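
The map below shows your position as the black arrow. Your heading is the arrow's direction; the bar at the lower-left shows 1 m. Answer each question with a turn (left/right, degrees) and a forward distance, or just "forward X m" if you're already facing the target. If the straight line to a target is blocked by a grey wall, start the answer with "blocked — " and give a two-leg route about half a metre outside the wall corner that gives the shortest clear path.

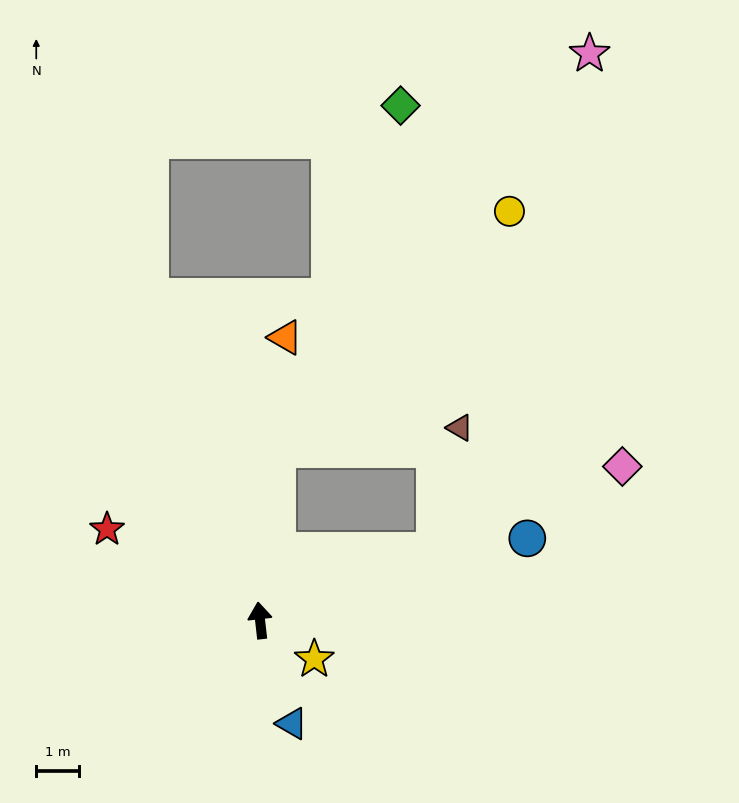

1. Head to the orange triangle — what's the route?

turn right 12°, forward 6.6 m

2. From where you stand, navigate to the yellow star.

turn right 132°, forward 1.6 m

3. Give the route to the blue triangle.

turn right 169°, forward 2.5 m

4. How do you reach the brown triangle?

blocked — turn right 74°, forward 4.4 m, then turn left 56°, forward 2.9 m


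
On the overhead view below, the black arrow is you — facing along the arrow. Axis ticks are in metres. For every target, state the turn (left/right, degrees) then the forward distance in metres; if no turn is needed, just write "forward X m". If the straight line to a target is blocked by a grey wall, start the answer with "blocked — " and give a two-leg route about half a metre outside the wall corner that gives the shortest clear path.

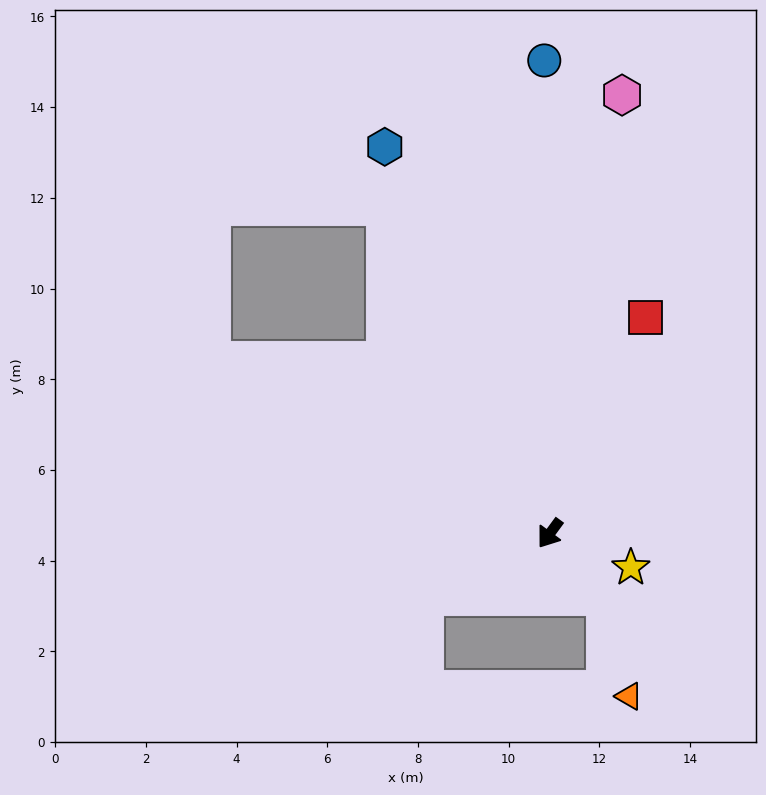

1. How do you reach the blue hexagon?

turn right 121°, forward 9.3 m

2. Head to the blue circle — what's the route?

turn right 143°, forward 10.4 m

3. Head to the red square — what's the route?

turn right 168°, forward 5.2 m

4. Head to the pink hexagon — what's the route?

turn right 153°, forward 9.8 m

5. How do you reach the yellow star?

turn left 103°, forward 1.9 m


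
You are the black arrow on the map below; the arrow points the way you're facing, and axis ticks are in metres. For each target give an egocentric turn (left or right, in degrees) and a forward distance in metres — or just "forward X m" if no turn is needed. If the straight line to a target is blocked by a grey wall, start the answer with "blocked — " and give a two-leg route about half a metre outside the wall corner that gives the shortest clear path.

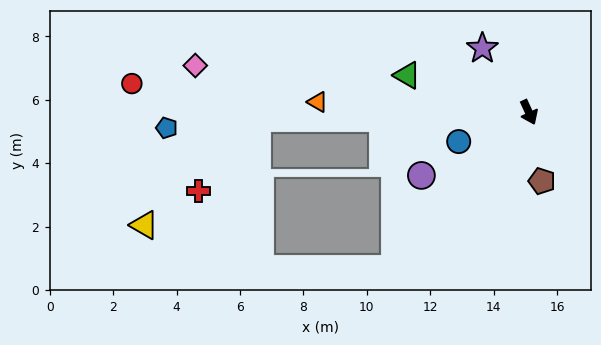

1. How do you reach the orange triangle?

turn right 117°, forward 6.7 m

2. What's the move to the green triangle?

turn right 132°, forward 4.0 m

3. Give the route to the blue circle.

turn right 92°, forward 2.4 m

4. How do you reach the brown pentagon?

turn right 14°, forward 2.2 m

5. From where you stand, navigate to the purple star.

turn right 169°, forward 2.5 m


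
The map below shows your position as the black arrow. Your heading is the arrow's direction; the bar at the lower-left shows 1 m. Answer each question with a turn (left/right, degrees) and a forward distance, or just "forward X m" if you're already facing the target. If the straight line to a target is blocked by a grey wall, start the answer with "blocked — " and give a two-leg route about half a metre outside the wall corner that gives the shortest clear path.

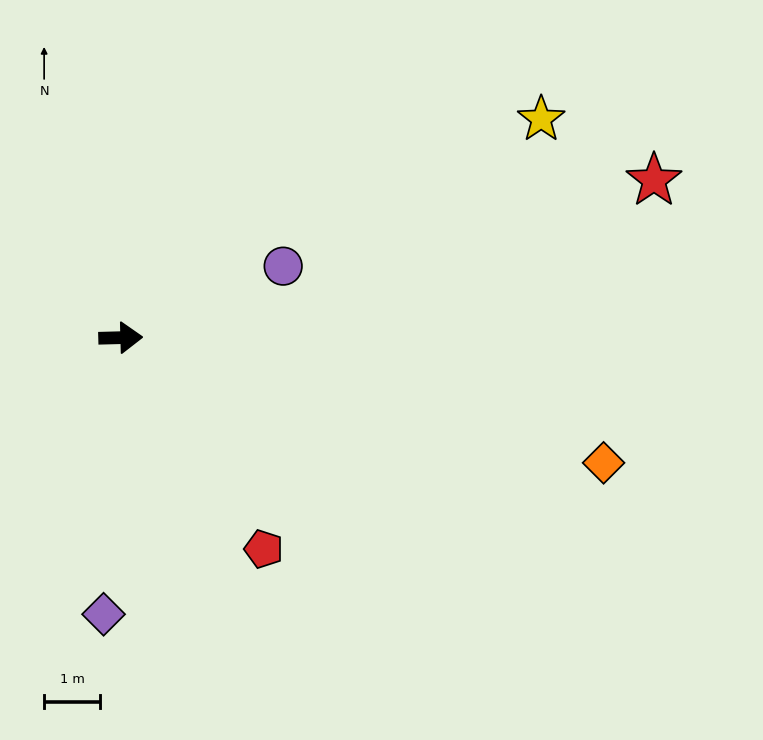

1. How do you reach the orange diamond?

turn right 16°, forward 8.8 m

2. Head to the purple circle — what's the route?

turn left 22°, forward 3.1 m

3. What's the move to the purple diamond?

turn right 95°, forward 4.9 m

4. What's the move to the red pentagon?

turn right 57°, forward 4.5 m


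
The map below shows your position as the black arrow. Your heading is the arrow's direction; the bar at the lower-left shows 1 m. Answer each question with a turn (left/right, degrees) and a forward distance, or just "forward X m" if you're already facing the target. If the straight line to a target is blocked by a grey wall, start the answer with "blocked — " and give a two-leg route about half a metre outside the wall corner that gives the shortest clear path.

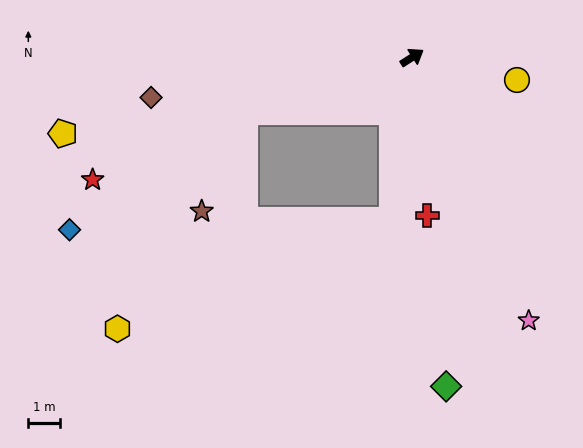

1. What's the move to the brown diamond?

turn left 156°, forward 8.3 m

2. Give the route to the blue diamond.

blocked — turn left 166°, forward 5.5 m, then turn left 15°, forward 6.7 m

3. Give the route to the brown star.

blocked — turn left 166°, forward 5.5 m, then turn left 48°, forward 3.4 m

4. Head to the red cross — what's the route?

turn right 117°, forward 5.0 m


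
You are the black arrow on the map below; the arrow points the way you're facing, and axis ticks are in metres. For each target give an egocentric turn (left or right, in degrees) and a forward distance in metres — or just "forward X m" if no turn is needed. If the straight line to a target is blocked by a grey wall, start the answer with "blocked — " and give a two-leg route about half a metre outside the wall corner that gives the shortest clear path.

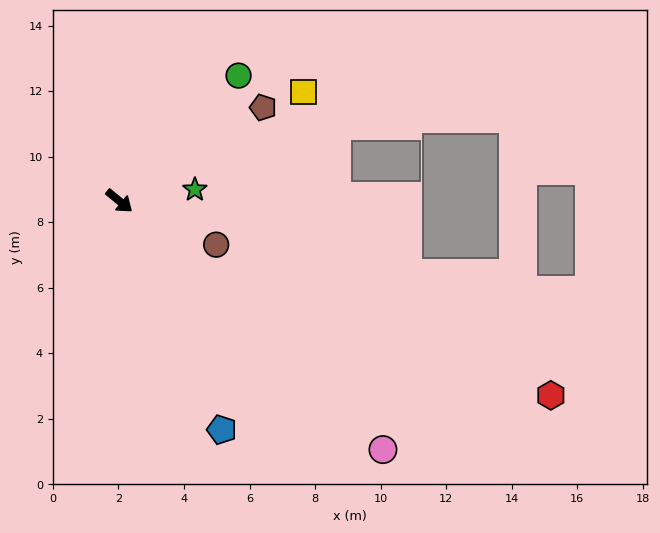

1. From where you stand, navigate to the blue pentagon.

turn right 26°, forward 7.6 m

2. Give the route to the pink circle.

turn right 4°, forward 11.1 m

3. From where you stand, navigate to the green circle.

turn left 86°, forward 5.3 m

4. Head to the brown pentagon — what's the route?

turn left 72°, forward 5.2 m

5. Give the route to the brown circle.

turn left 15°, forward 3.2 m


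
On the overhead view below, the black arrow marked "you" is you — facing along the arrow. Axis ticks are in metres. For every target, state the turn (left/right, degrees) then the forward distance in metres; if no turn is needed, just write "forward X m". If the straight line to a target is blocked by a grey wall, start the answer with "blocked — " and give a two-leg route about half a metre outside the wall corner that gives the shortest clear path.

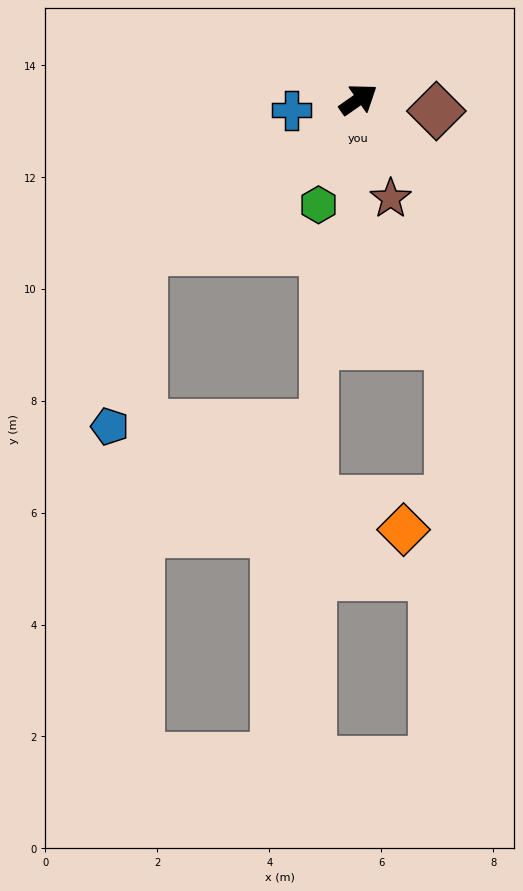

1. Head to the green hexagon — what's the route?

turn right 146°, forward 2.0 m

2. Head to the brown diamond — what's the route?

turn right 43°, forward 1.4 m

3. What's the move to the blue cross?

turn left 154°, forward 1.2 m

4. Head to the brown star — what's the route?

turn right 107°, forward 1.9 m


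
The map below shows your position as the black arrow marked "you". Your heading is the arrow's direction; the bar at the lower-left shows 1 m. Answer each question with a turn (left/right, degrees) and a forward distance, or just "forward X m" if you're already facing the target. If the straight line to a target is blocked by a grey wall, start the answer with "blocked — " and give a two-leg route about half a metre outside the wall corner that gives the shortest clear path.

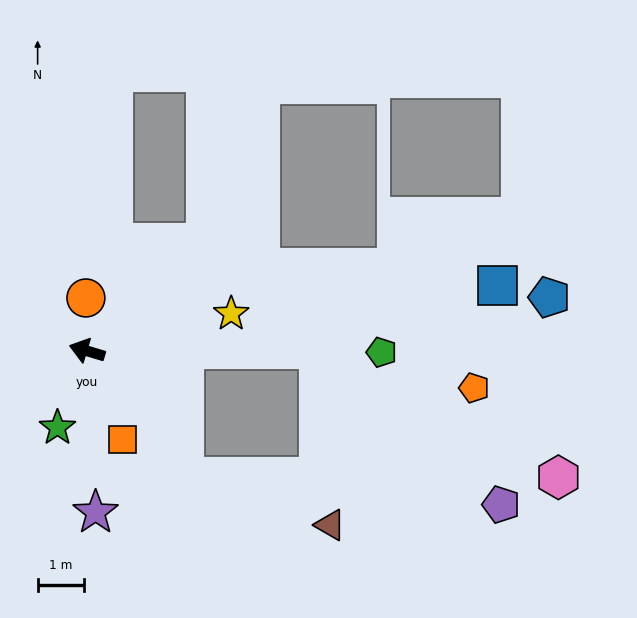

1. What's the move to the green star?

turn left 86°, forward 1.8 m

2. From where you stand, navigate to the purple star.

turn left 110°, forward 3.5 m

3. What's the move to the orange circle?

turn right 72°, forward 1.1 m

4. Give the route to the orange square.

turn left 129°, forward 2.1 m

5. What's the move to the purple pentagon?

blocked — turn right 163°, forward 5.0 m, then turn right 41°, forward 5.2 m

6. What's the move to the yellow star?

turn right 149°, forward 3.2 m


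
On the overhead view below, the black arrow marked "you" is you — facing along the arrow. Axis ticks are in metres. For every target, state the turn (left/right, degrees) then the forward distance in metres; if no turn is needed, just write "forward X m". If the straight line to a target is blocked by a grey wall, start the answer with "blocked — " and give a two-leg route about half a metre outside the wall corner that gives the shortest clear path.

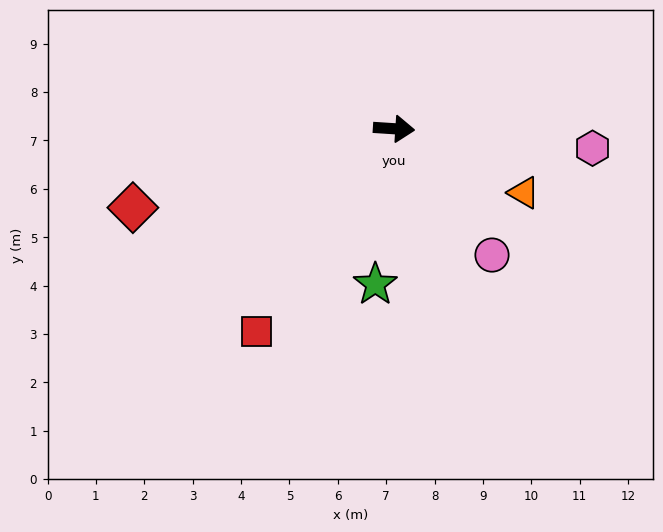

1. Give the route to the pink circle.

turn right 49°, forward 3.3 m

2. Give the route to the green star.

turn right 93°, forward 3.2 m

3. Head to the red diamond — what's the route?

turn right 160°, forward 5.6 m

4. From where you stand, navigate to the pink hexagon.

forward 4.1 m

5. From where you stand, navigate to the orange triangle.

turn right 23°, forward 3.0 m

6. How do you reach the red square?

turn right 120°, forward 5.1 m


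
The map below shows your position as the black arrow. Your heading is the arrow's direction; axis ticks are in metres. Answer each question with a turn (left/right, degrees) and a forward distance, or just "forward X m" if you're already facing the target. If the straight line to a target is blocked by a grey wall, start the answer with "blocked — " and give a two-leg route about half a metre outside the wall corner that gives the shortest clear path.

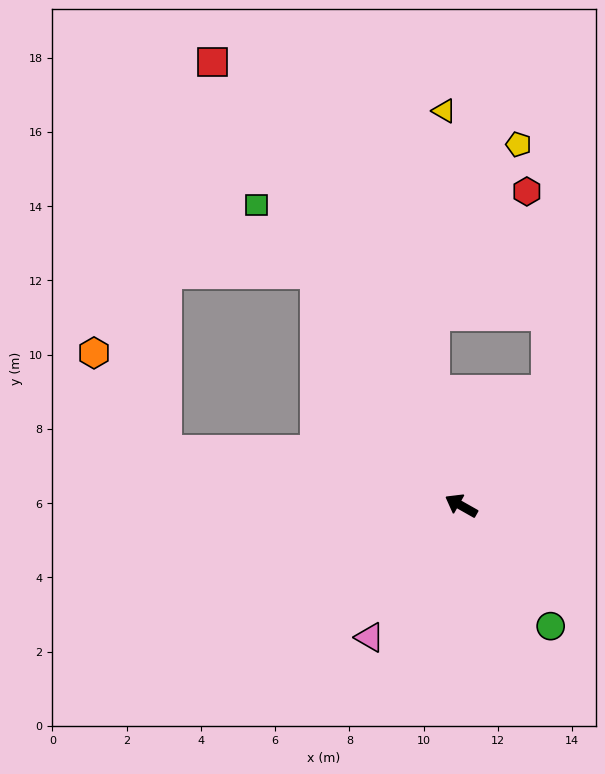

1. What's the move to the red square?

turn right 31°, forward 13.7 m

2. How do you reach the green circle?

turn left 156°, forward 4.0 m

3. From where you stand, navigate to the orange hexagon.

blocked — turn left 19°, forward 8.1 m, then turn right 43°, forward 3.3 m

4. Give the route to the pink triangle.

turn left 85°, forward 4.3 m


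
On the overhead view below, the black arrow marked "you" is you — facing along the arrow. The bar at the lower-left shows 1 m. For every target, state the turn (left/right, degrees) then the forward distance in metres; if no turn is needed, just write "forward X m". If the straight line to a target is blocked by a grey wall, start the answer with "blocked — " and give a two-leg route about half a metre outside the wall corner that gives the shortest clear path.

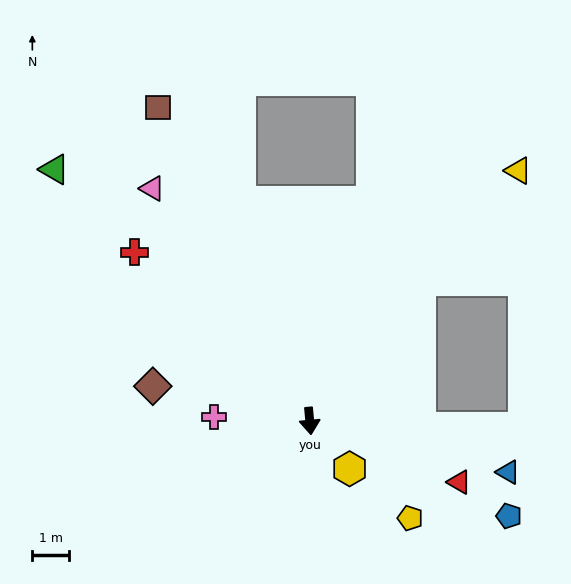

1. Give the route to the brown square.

turn right 159°, forward 9.4 m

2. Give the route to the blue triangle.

turn left 70°, forward 5.5 m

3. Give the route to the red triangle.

turn left 63°, forward 4.3 m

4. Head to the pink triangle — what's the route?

turn right 151°, forward 7.6 m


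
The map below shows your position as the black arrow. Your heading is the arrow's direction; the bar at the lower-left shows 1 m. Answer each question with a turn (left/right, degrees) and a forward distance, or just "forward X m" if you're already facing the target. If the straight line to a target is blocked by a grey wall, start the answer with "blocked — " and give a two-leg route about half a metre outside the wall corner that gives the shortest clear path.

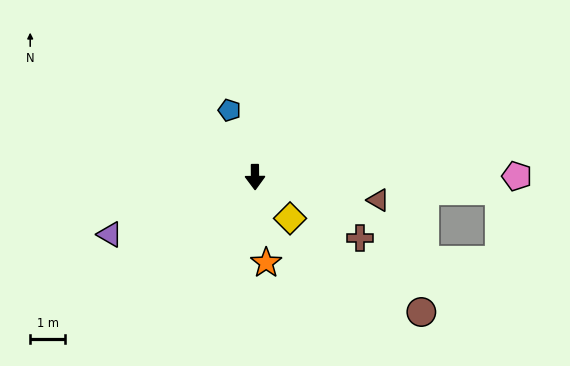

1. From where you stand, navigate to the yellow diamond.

turn left 40°, forward 1.5 m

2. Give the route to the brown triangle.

turn left 79°, forward 3.6 m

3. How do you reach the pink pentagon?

turn left 90°, forward 7.5 m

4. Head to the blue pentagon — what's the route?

turn right 160°, forward 2.0 m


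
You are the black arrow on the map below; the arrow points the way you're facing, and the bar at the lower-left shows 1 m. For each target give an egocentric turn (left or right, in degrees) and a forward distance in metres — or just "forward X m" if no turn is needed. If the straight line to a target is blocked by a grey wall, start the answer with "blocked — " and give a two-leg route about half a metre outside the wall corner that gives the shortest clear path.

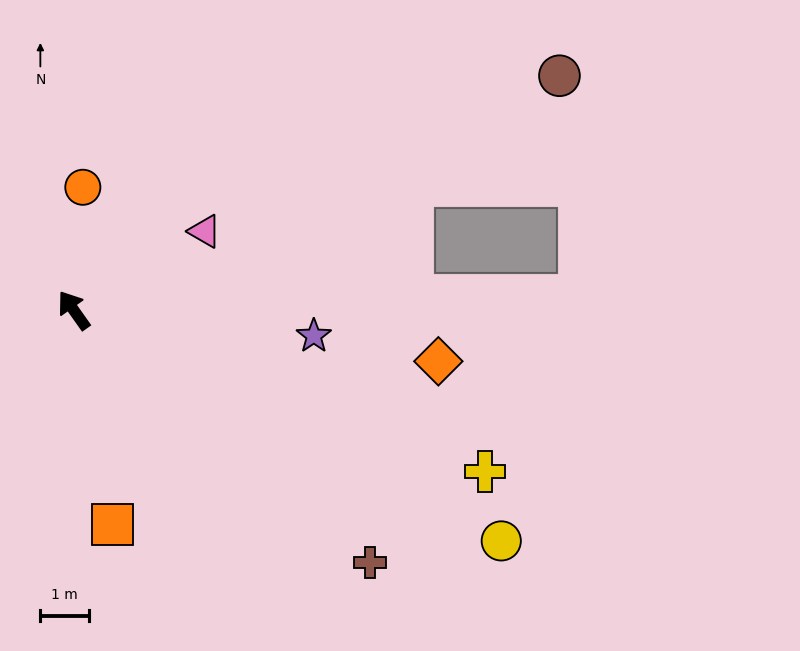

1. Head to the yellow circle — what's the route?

turn right 154°, forward 10.0 m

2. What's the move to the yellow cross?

turn right 147°, forward 9.0 m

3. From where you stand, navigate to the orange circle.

turn right 39°, forward 2.5 m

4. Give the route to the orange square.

turn left 155°, forward 4.5 m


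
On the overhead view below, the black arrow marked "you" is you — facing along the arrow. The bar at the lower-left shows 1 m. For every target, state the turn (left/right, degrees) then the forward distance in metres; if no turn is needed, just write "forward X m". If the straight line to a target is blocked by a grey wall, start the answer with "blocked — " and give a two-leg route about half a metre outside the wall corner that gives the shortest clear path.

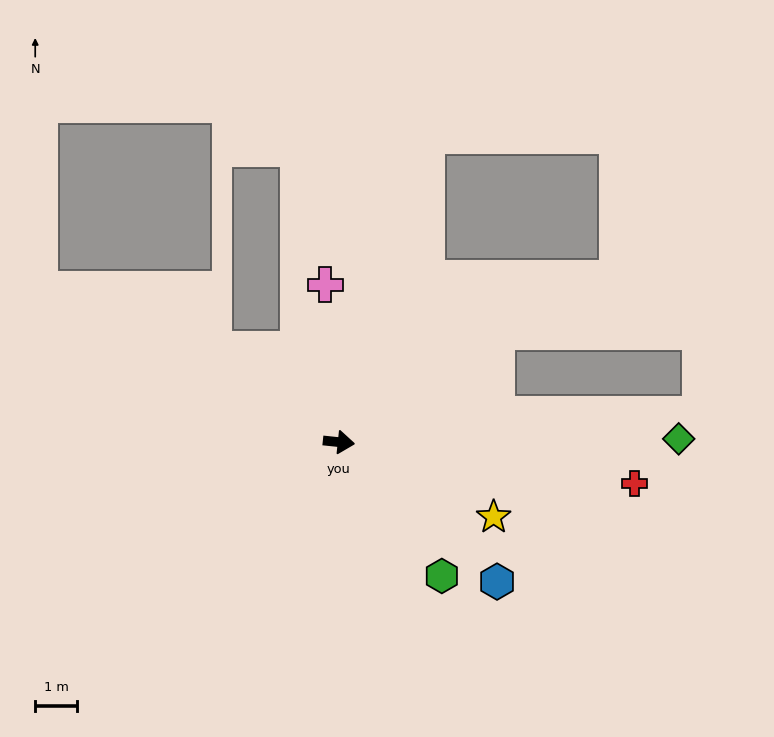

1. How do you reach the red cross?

forward 7.2 m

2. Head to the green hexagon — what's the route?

turn right 46°, forward 4.1 m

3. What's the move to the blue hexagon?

turn right 35°, forward 5.1 m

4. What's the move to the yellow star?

turn right 20°, forward 4.1 m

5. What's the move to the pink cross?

turn left 101°, forward 3.8 m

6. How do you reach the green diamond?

turn left 7°, forward 8.2 m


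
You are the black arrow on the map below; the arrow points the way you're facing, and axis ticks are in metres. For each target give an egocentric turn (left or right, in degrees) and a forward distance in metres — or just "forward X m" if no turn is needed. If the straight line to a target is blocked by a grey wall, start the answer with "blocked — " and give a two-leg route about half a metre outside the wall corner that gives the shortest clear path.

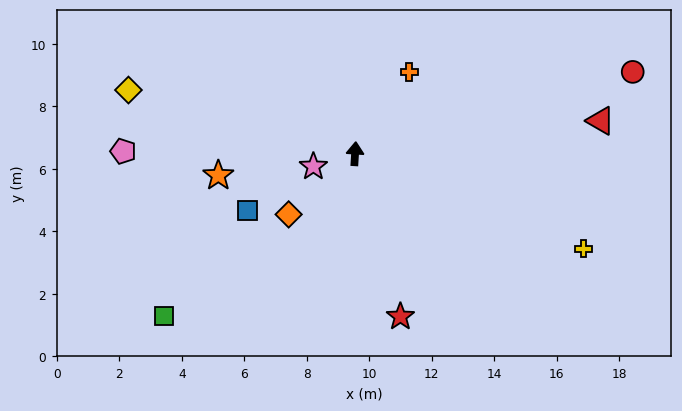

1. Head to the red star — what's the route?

turn right 161°, forward 5.4 m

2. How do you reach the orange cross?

turn right 30°, forward 3.1 m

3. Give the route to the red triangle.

turn right 79°, forward 7.9 m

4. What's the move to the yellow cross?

turn right 109°, forward 7.9 m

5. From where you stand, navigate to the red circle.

turn right 70°, forward 9.3 m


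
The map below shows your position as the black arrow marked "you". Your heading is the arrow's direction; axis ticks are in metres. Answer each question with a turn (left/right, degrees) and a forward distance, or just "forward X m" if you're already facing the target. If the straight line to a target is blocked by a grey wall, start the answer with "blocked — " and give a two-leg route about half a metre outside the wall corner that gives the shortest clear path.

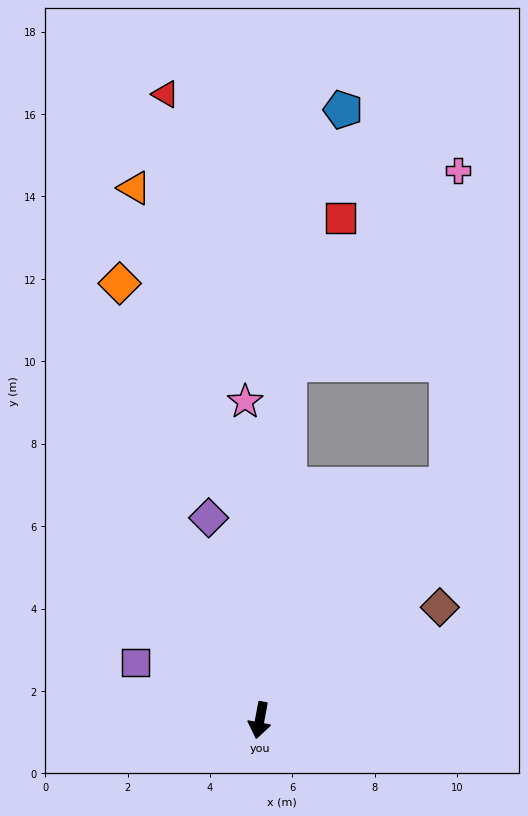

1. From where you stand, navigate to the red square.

blocked — turn right 174°, forward 8.7 m, then turn right 15°, forward 3.8 m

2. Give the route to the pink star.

turn right 167°, forward 7.7 m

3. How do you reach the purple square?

turn right 104°, forward 3.3 m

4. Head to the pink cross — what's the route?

blocked — turn right 174°, forward 8.7 m, then turn right 36°, forward 6.2 m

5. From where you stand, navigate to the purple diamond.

turn right 155°, forward 5.1 m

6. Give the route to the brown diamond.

turn left 133°, forward 5.2 m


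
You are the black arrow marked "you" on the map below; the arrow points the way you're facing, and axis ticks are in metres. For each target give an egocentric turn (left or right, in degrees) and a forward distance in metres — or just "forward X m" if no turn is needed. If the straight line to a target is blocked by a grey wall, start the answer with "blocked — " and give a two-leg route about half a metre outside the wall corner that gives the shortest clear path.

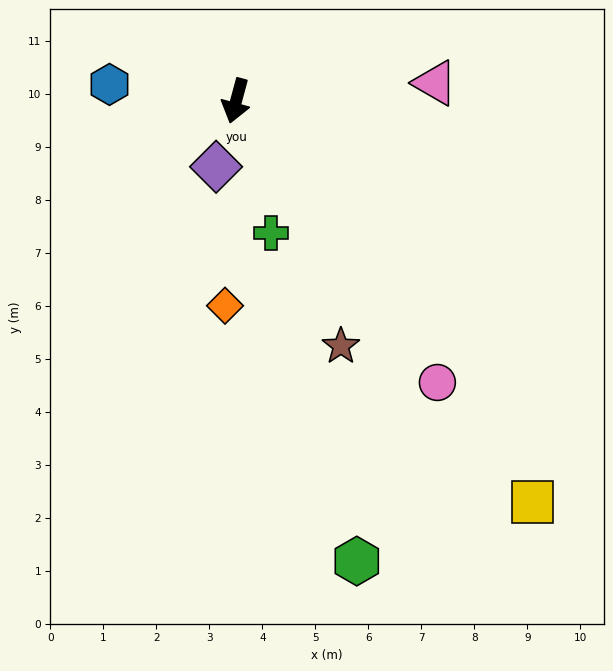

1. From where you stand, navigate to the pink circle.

turn left 51°, forward 6.5 m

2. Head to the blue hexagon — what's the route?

turn right 82°, forward 2.4 m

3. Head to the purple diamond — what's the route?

forward 1.3 m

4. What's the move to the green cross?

turn left 30°, forward 2.6 m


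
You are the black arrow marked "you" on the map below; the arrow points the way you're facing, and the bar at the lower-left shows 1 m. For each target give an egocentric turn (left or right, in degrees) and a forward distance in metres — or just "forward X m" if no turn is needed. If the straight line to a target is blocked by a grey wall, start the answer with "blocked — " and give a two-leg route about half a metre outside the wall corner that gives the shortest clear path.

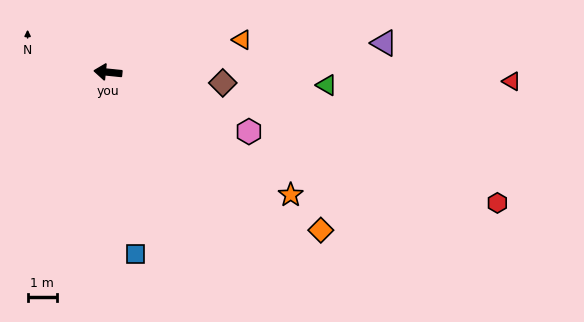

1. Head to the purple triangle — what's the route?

turn right 168°, forward 9.4 m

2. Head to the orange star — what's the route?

turn left 152°, forward 7.5 m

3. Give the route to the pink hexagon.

turn left 163°, forward 5.2 m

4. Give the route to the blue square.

turn left 104°, forward 6.2 m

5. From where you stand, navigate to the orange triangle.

turn right 161°, forward 4.7 m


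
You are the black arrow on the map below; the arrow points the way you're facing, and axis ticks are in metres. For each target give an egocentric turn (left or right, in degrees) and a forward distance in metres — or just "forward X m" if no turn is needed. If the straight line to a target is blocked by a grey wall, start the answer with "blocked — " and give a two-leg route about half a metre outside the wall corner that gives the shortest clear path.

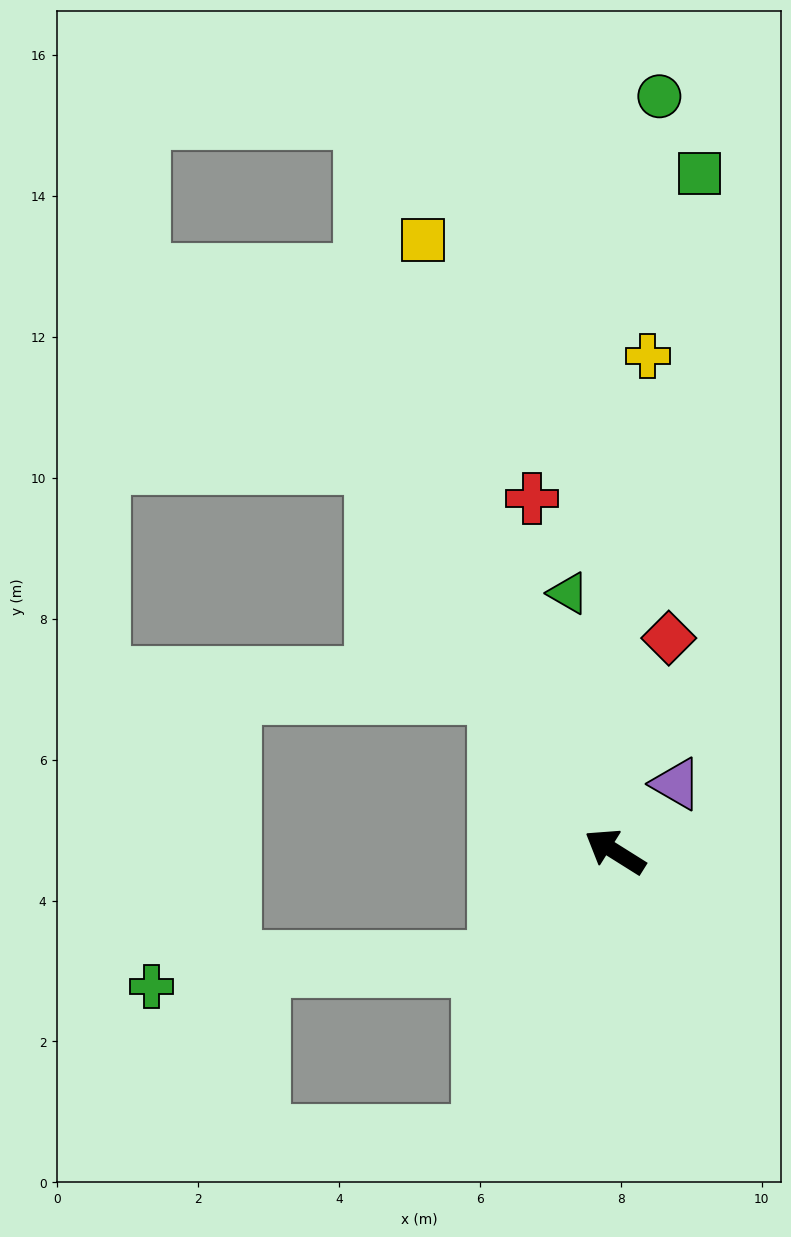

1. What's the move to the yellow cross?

turn right 62°, forward 7.0 m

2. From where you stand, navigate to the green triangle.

turn right 48°, forward 3.7 m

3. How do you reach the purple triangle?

turn right 100°, forward 1.3 m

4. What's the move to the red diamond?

turn right 72°, forward 3.1 m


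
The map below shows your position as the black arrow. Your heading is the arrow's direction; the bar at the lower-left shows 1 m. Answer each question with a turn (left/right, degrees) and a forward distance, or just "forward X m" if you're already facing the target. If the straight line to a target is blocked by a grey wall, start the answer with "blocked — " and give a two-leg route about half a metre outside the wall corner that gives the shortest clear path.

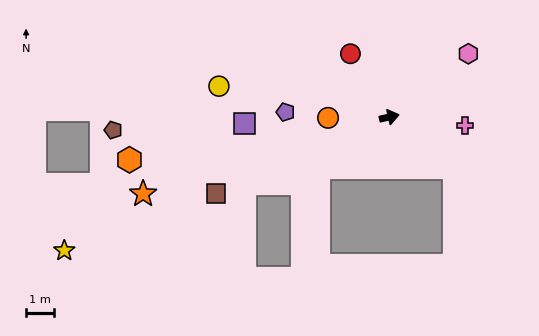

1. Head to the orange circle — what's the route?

turn left 168°, forward 2.2 m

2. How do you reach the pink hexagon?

turn left 26°, forward 3.6 m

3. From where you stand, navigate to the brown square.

turn right 169°, forward 6.7 m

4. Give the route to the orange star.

turn right 176°, forward 9.1 m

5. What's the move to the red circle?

turn left 109°, forward 2.6 m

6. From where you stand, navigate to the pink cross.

turn right 19°, forward 2.7 m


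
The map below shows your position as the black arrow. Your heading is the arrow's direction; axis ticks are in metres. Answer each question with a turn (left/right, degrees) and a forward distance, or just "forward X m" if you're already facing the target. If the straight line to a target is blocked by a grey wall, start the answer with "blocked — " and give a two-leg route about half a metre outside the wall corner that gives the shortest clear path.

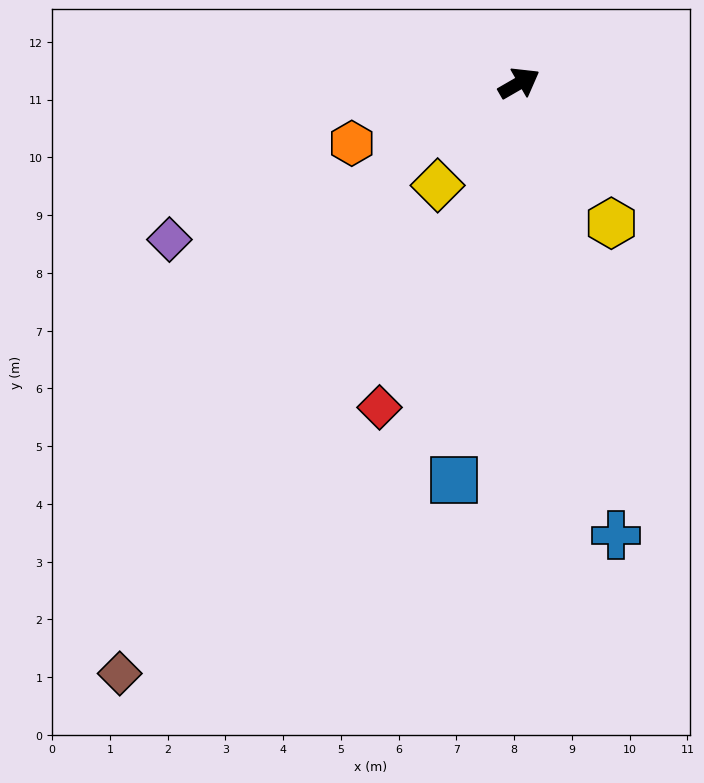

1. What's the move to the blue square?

turn right 129°, forward 7.0 m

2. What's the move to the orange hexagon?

turn left 170°, forward 3.1 m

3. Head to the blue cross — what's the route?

turn right 108°, forward 8.0 m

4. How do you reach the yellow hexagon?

turn right 87°, forward 2.9 m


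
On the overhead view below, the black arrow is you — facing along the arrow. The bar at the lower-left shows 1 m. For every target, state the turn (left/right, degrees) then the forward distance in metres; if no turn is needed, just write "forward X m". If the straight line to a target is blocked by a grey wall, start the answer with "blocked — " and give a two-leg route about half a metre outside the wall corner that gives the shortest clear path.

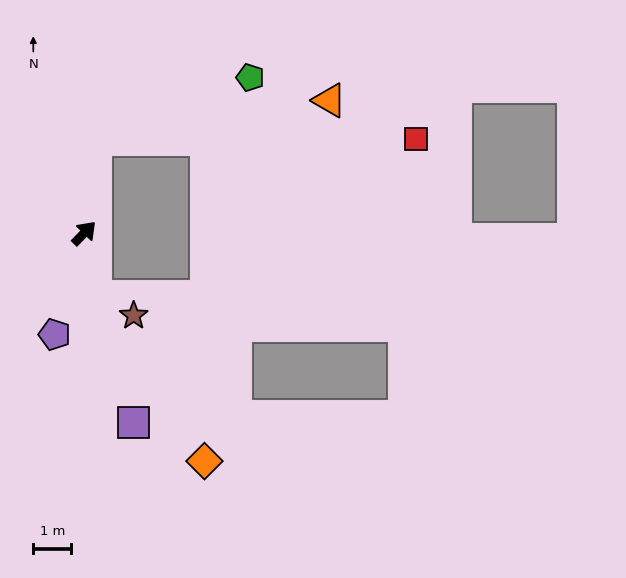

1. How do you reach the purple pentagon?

turn right 152°, forward 2.8 m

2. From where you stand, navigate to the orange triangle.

blocked — turn left 37°, forward 2.5 m, then turn right 73°, forward 6.2 m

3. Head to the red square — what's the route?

blocked — turn left 37°, forward 2.5 m, then turn right 83°, forward 8.4 m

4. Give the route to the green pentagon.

blocked — turn left 37°, forward 2.5 m, then turn right 61°, forward 4.4 m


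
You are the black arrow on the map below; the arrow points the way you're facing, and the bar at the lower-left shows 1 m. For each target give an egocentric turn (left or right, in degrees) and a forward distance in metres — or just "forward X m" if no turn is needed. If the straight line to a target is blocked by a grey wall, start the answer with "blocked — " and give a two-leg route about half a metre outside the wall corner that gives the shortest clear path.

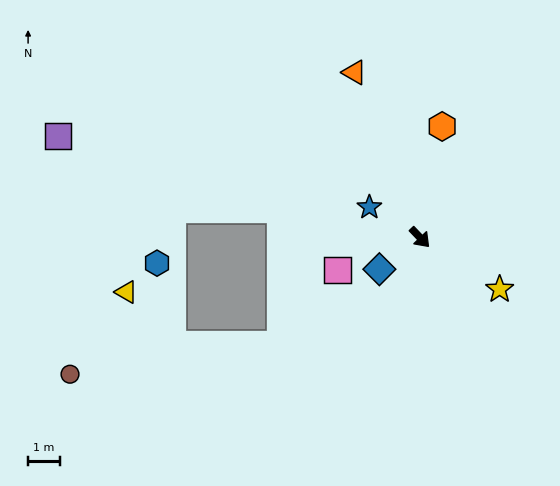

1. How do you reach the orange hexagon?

turn left 125°, forward 3.5 m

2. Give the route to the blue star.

turn right 165°, forward 1.8 m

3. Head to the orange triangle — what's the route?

turn left 158°, forward 5.6 m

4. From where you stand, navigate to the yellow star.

turn left 13°, forward 3.0 m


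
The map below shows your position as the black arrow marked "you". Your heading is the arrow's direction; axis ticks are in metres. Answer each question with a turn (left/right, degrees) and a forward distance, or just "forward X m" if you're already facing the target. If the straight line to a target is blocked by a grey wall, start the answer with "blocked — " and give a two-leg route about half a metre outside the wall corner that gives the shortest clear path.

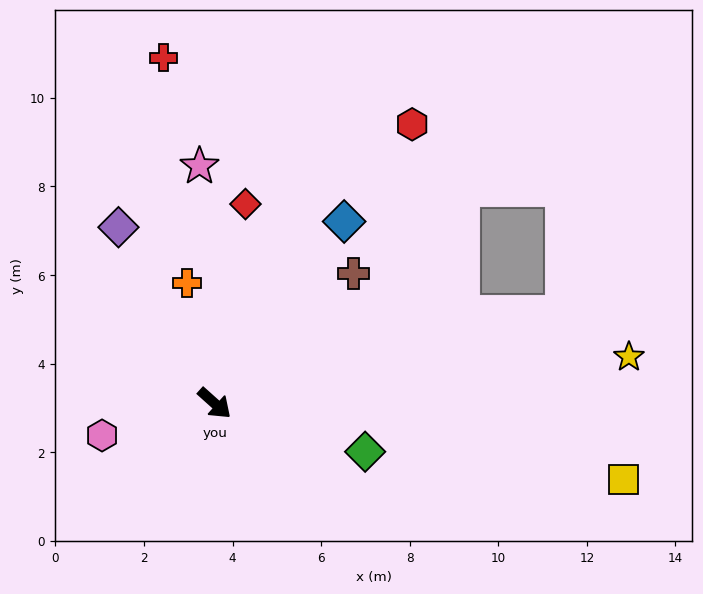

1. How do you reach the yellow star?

turn left 48°, forward 9.4 m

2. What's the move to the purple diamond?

turn left 160°, forward 4.5 m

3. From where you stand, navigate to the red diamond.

turn left 123°, forward 4.6 m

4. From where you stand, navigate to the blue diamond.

turn left 96°, forward 5.0 m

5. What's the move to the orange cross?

turn left 145°, forward 2.8 m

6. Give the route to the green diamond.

turn left 24°, forward 3.6 m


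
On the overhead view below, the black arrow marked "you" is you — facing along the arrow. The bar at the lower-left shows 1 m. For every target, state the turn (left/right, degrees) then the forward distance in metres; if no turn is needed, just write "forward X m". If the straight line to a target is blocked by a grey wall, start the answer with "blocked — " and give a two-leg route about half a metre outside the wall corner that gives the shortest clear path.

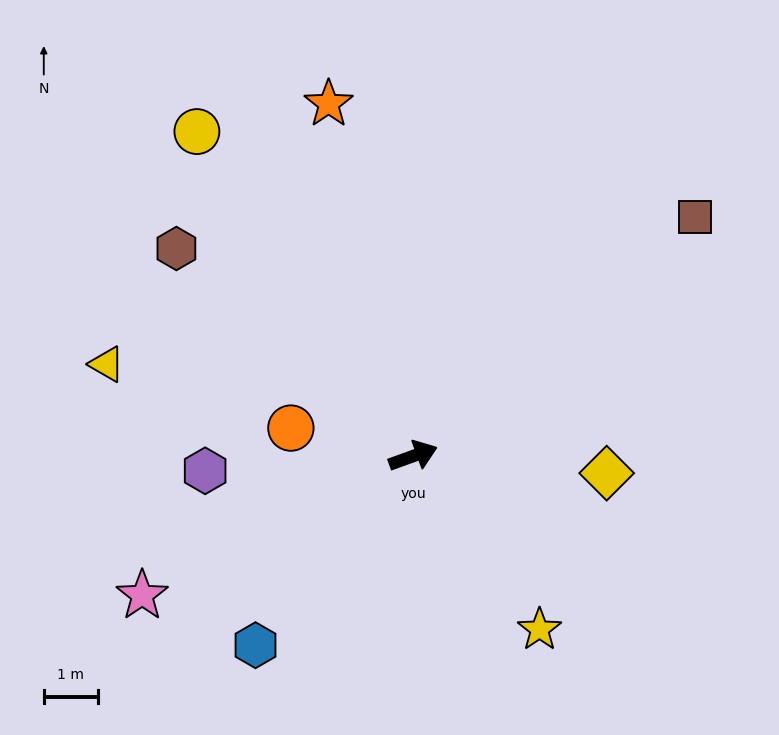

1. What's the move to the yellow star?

turn right 74°, forward 3.9 m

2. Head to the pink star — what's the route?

turn right 173°, forward 5.6 m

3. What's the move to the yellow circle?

turn left 104°, forward 7.2 m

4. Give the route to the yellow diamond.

turn right 25°, forward 3.6 m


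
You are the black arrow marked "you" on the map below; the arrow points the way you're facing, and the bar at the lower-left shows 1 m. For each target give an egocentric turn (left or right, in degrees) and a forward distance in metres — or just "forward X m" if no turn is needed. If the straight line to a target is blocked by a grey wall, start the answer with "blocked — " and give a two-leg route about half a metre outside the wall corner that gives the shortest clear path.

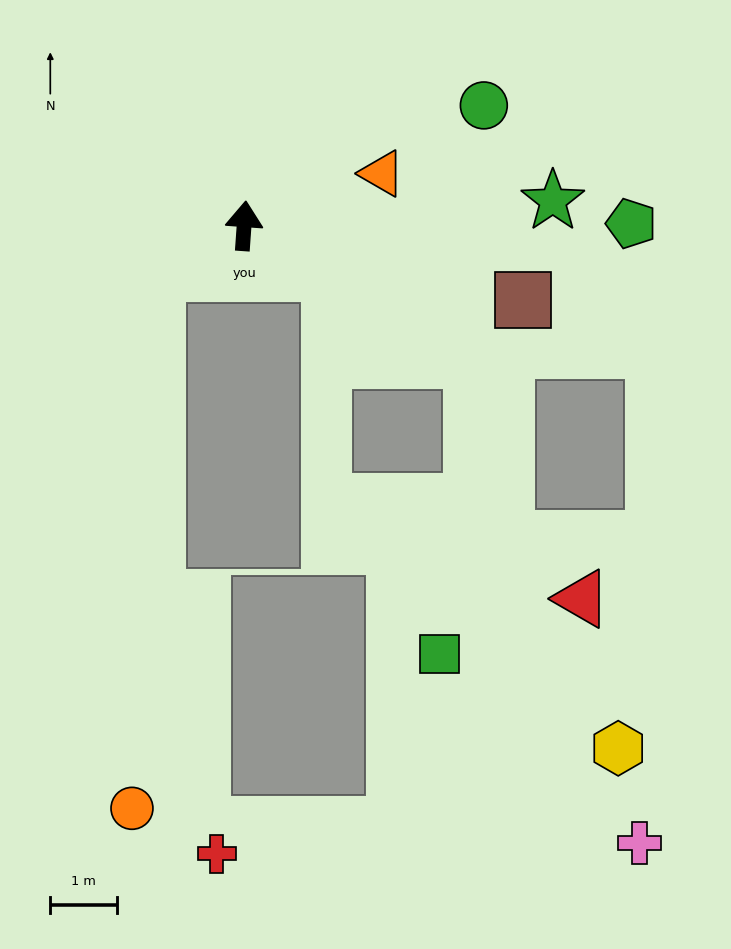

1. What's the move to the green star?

turn right 81°, forward 4.6 m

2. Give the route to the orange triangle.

turn right 65°, forward 2.2 m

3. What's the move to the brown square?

turn right 101°, forward 4.3 m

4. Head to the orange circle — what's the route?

blocked — turn left 123°, forward 1.5 m, then turn left 58°, forward 8.0 m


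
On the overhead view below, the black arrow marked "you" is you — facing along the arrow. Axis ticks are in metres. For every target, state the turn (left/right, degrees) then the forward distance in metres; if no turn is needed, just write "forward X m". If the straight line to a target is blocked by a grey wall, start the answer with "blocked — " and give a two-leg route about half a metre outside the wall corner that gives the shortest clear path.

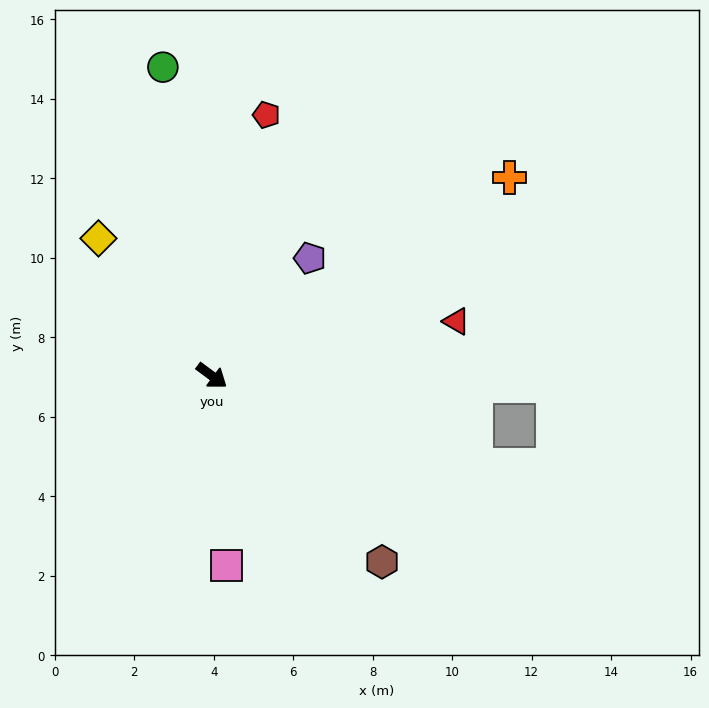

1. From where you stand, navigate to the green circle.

turn left 136°, forward 7.9 m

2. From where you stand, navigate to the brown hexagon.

turn right 11°, forward 6.3 m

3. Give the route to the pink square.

turn right 49°, forward 4.8 m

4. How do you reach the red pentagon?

turn left 115°, forward 6.7 m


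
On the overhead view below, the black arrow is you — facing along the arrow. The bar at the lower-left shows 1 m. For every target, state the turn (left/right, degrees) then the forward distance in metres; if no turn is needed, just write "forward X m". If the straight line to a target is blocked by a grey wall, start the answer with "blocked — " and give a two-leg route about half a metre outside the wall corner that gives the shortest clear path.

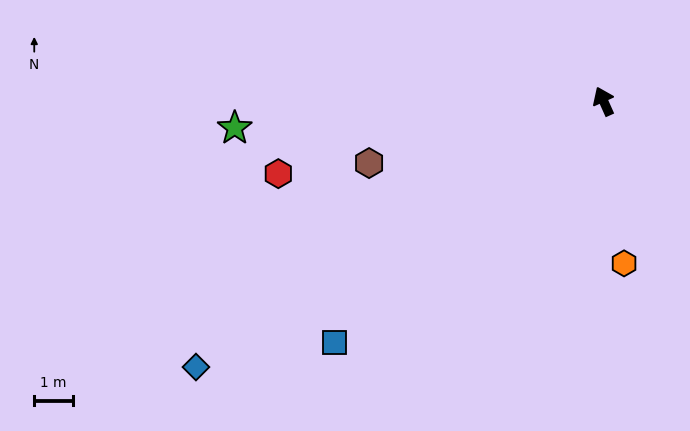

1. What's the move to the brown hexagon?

turn left 81°, forward 6.2 m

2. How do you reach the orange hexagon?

turn left 163°, forward 4.2 m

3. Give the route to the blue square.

turn left 108°, forward 9.3 m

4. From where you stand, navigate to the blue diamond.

turn left 99°, forward 12.5 m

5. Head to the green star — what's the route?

turn left 70°, forward 9.5 m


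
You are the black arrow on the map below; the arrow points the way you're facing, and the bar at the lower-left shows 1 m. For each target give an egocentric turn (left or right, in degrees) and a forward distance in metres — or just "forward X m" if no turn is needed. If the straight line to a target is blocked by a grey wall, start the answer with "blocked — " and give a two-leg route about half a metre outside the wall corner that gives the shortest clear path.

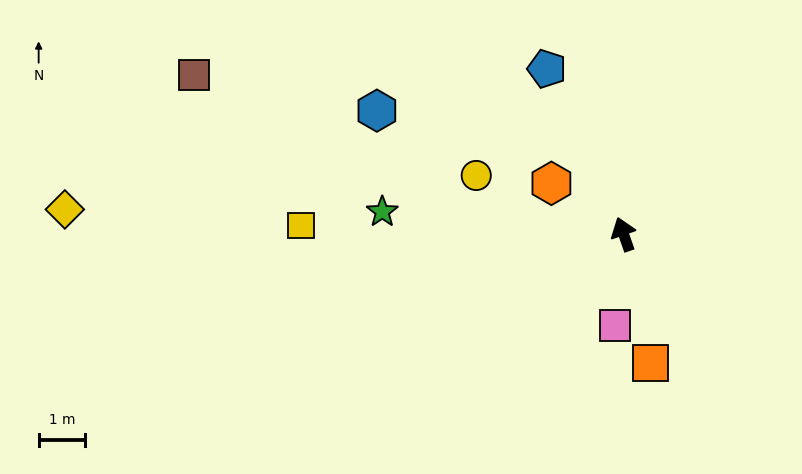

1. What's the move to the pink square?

turn left 155°, forward 2.0 m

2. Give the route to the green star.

turn left 65°, forward 5.2 m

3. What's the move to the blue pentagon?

turn left 6°, forward 3.9 m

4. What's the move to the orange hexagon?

turn left 36°, forward 1.9 m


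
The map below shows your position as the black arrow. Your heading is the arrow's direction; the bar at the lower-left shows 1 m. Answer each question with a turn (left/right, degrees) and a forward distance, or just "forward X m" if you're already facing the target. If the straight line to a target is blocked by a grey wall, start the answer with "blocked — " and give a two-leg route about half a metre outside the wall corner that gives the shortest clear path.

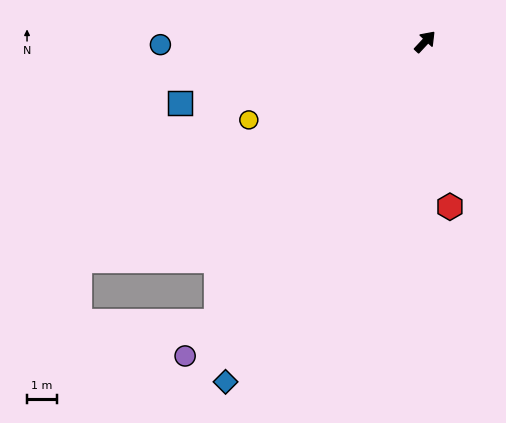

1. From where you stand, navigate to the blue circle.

turn left 134°, forward 8.8 m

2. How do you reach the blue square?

turn left 147°, forward 8.4 m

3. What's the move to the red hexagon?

turn right 128°, forward 5.5 m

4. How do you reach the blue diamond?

turn right 167°, forward 13.1 m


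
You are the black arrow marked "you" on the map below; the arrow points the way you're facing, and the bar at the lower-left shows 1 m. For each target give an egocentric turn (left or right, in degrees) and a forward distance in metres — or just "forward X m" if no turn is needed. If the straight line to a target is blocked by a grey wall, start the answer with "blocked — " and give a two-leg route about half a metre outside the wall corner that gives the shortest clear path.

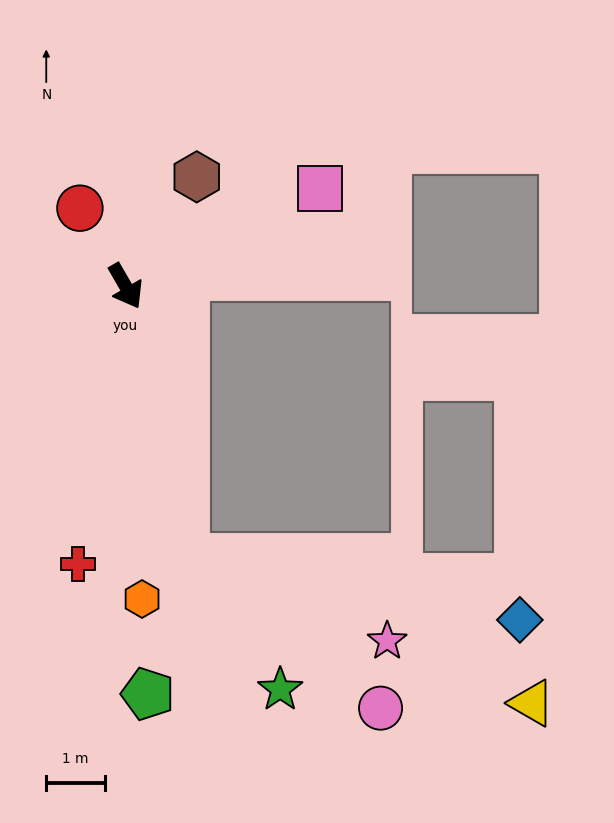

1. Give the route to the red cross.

turn right 40°, forward 4.8 m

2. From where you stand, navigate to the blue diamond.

blocked — turn right 18°, forward 4.7 m, then turn left 68°, forward 5.8 m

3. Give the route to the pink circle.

blocked — turn right 18°, forward 4.7 m, then turn left 41°, forward 4.2 m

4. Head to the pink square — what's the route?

turn left 87°, forward 3.7 m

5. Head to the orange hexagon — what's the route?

turn right 27°, forward 5.3 m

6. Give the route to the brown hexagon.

turn left 117°, forward 2.2 m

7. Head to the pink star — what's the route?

blocked — turn right 18°, forward 4.7 m, then turn left 56°, forward 3.7 m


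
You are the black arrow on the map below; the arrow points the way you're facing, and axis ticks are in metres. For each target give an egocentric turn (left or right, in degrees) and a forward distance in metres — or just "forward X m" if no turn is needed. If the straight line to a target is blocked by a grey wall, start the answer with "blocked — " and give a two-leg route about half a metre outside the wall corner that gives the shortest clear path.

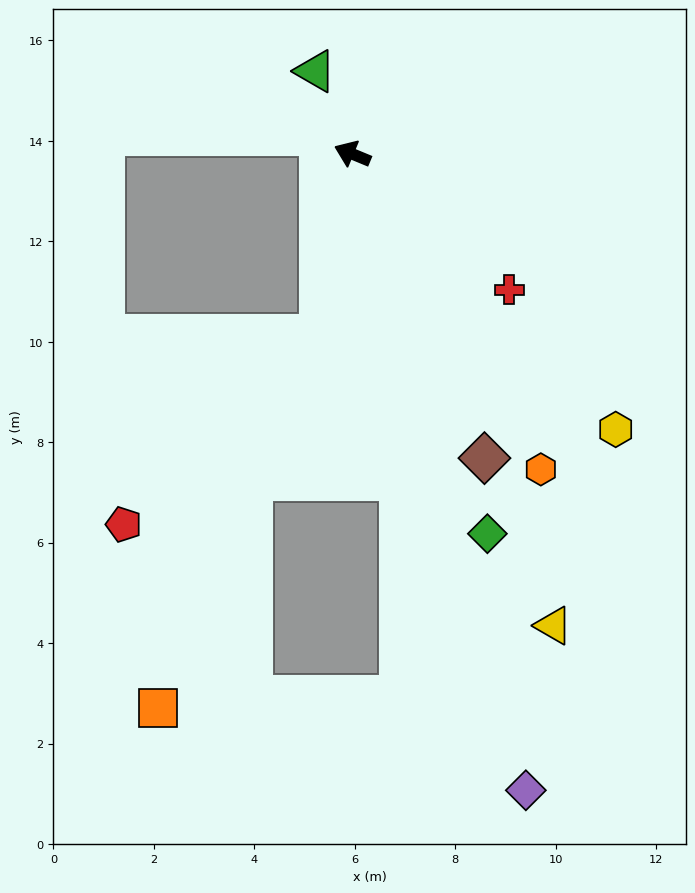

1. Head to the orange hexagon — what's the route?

turn left 143°, forward 7.3 m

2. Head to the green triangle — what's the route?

turn right 43°, forward 1.8 m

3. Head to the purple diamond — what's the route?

turn left 128°, forward 13.1 m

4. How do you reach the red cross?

turn left 162°, forward 4.1 m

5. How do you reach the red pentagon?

blocked — turn left 102°, forward 3.7 m, then turn right 36°, forward 5.4 m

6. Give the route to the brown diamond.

turn left 136°, forward 6.6 m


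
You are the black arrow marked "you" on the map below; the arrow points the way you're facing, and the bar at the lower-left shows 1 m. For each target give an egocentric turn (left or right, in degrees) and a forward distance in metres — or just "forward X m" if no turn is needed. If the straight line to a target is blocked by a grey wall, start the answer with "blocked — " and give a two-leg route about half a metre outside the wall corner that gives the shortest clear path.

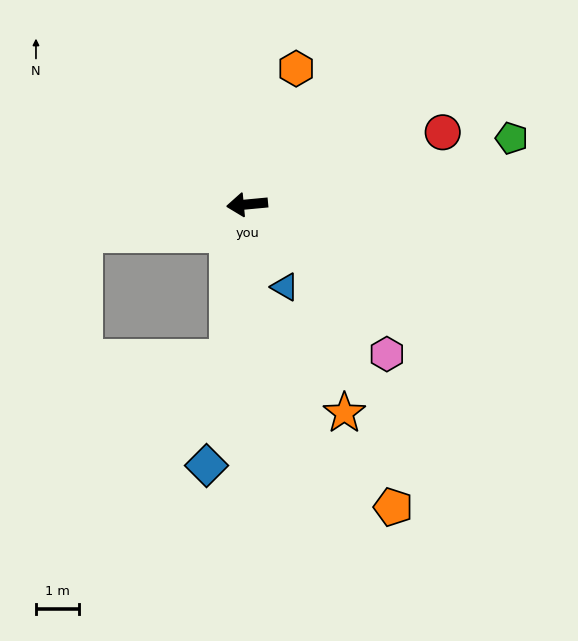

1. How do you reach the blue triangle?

turn left 109°, forward 2.1 m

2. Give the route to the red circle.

turn right 165°, forward 4.9 m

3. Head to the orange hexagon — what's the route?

turn right 115°, forward 3.4 m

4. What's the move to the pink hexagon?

turn left 128°, forward 4.8 m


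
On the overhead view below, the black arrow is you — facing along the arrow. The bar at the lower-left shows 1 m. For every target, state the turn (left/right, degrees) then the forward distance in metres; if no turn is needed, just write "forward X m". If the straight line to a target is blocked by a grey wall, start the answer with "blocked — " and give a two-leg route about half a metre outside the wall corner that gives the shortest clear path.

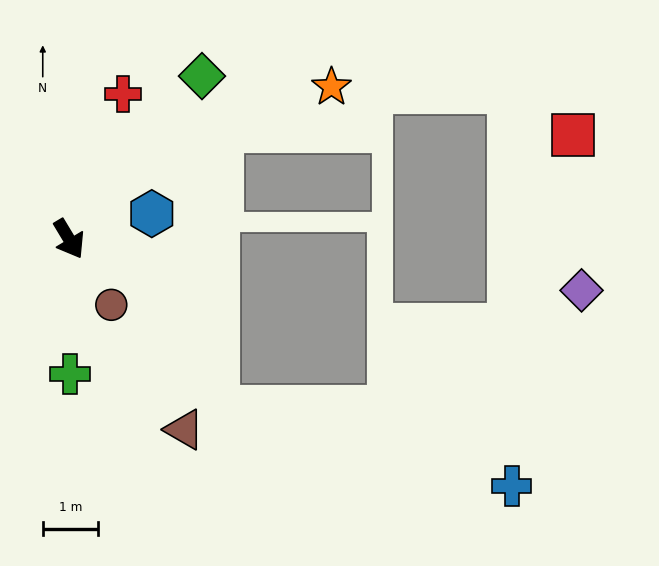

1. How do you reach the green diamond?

turn left 110°, forward 3.8 m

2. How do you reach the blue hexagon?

turn left 76°, forward 1.6 m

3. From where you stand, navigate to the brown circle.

forward 1.4 m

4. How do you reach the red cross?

turn left 128°, forward 2.8 m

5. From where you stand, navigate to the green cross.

turn right 31°, forward 2.4 m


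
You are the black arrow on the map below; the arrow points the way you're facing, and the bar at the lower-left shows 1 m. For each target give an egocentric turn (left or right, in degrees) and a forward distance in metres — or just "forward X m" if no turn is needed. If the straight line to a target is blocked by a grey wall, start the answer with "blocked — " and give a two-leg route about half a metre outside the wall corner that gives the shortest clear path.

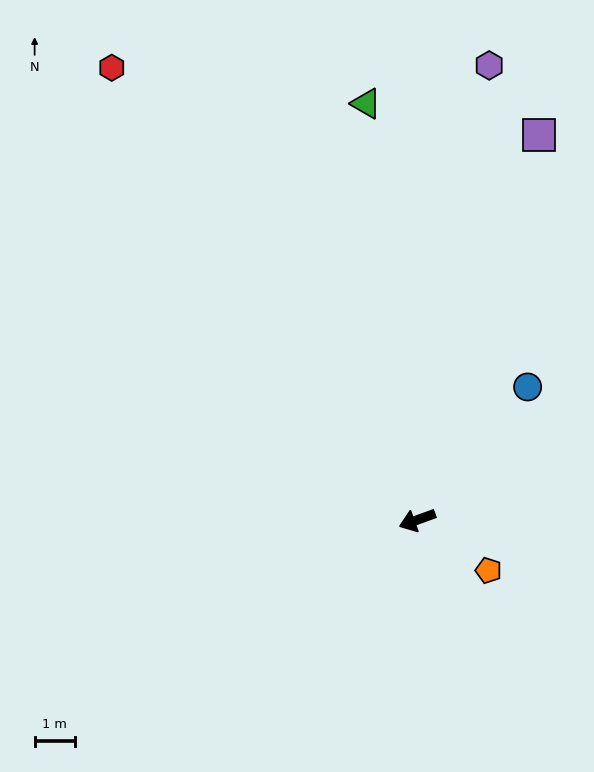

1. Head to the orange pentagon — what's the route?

turn left 125°, forward 2.2 m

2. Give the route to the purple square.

turn right 127°, forward 10.0 m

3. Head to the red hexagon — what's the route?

turn right 76°, forward 13.5 m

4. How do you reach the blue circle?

turn right 150°, forward 4.3 m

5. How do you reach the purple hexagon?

turn right 119°, forward 11.4 m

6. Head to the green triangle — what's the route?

turn right 103°, forward 10.4 m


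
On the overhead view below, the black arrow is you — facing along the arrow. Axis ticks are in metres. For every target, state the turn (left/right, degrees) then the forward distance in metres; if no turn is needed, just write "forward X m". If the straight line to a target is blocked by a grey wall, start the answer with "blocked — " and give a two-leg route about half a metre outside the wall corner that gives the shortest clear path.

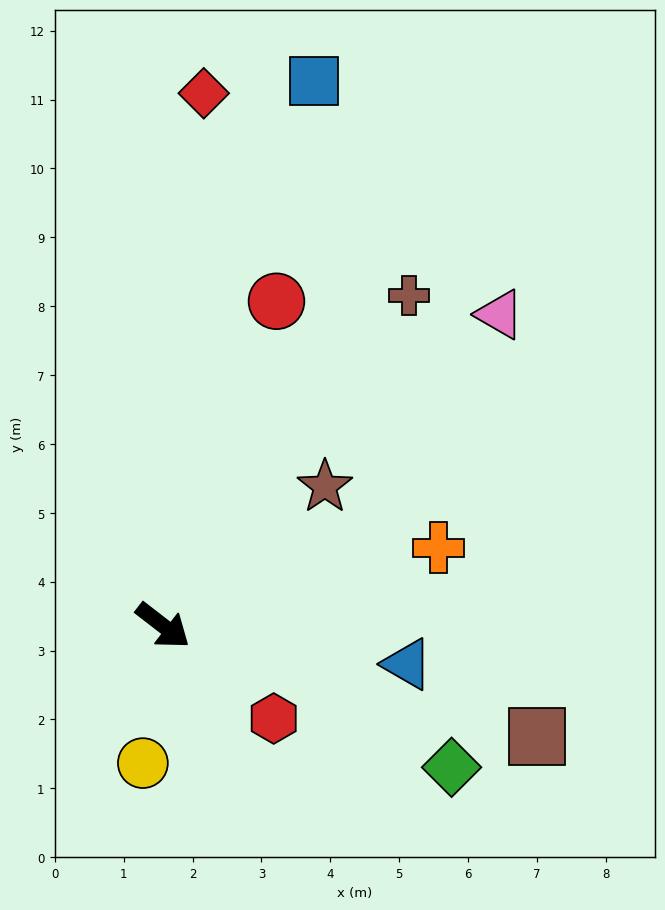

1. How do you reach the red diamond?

turn left 123°, forward 7.8 m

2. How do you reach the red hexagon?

turn right 2°, forward 2.1 m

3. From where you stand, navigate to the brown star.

turn left 78°, forward 3.1 m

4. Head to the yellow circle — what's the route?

turn right 61°, forward 2.0 m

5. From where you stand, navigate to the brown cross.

turn left 91°, forward 6.0 m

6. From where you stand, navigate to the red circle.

turn left 108°, forward 5.0 m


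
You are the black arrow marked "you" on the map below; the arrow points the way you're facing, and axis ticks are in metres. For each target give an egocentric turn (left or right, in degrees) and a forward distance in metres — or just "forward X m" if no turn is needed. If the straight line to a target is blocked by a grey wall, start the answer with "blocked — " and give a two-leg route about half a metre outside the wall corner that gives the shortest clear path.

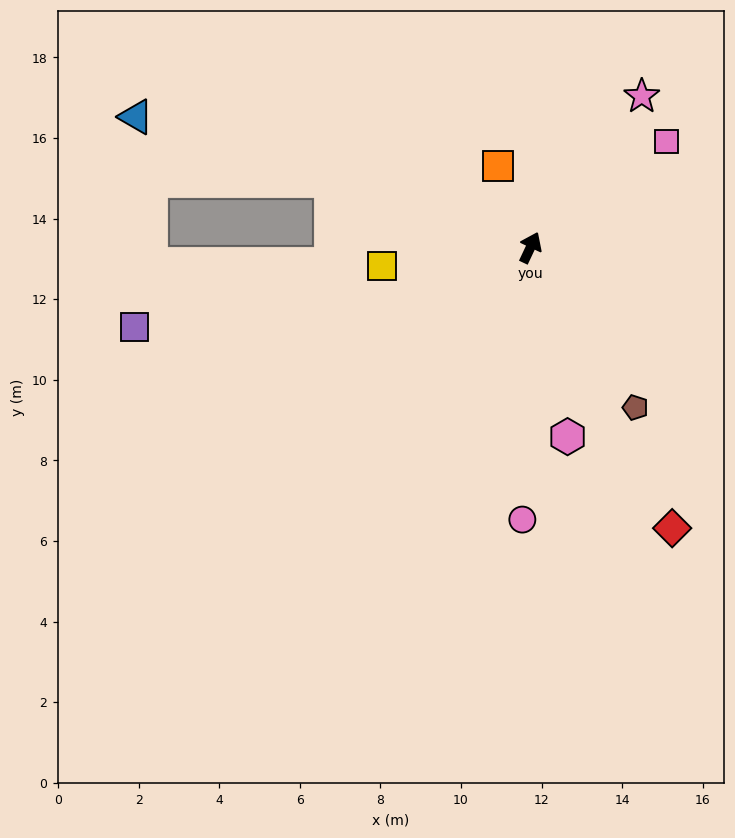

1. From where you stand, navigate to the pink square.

turn right 27°, forward 4.3 m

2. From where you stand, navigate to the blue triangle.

turn left 97°, forward 10.3 m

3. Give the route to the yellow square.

turn left 122°, forward 3.7 m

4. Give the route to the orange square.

turn left 47°, forward 2.2 m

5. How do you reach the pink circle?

turn right 157°, forward 6.8 m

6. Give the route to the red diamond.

turn right 128°, forward 7.8 m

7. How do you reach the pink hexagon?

turn right 144°, forward 4.8 m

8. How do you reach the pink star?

turn right 11°, forward 4.7 m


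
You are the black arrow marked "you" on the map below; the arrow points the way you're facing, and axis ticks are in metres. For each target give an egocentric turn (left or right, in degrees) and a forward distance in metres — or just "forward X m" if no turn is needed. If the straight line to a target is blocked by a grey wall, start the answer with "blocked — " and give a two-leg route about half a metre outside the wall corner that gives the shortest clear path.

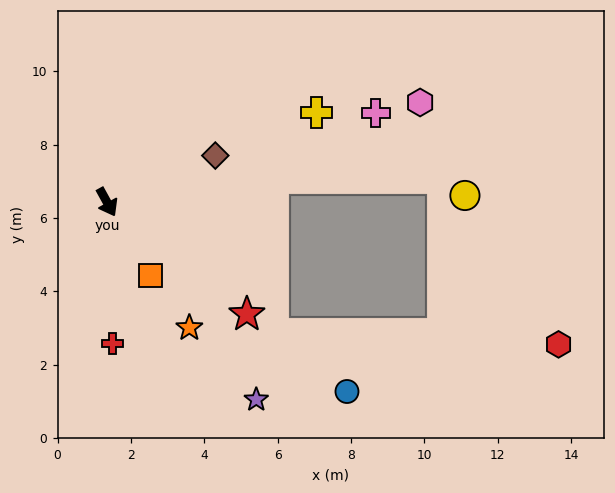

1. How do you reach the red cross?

turn right 27°, forward 3.9 m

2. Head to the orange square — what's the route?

forward 2.3 m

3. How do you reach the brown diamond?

turn left 84°, forward 3.2 m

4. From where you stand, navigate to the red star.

turn left 22°, forward 4.9 m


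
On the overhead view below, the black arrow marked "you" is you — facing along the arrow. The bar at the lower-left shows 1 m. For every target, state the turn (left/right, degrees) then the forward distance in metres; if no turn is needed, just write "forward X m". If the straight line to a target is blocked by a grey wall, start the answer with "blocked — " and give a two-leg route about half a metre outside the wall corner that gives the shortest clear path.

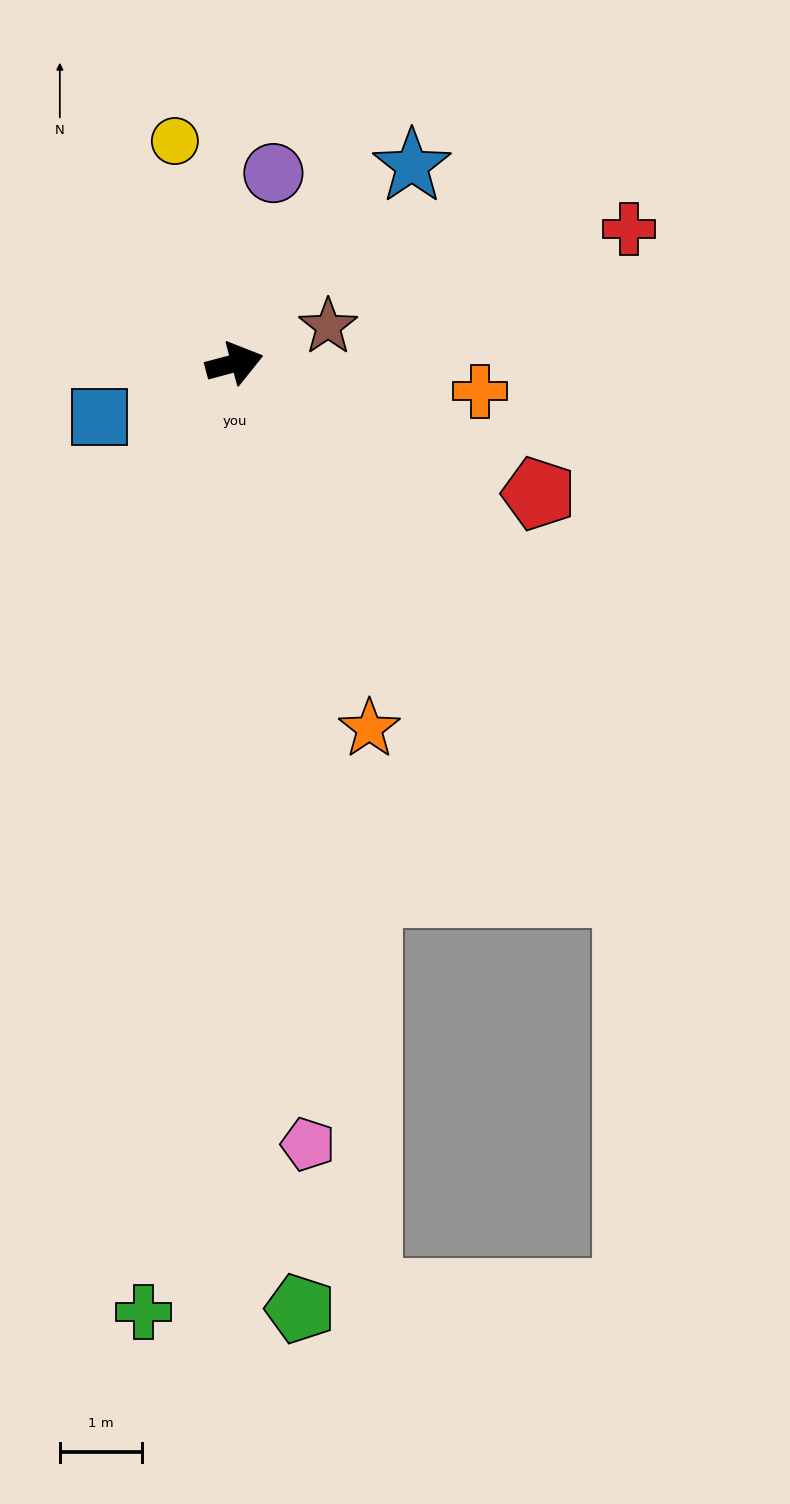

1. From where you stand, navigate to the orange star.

turn right 85°, forward 4.7 m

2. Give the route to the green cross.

turn right 110°, forward 11.6 m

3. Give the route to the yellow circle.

turn left 90°, forward 2.8 m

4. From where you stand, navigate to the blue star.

turn left 33°, forward 3.2 m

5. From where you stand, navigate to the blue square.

turn right 173°, forward 1.8 m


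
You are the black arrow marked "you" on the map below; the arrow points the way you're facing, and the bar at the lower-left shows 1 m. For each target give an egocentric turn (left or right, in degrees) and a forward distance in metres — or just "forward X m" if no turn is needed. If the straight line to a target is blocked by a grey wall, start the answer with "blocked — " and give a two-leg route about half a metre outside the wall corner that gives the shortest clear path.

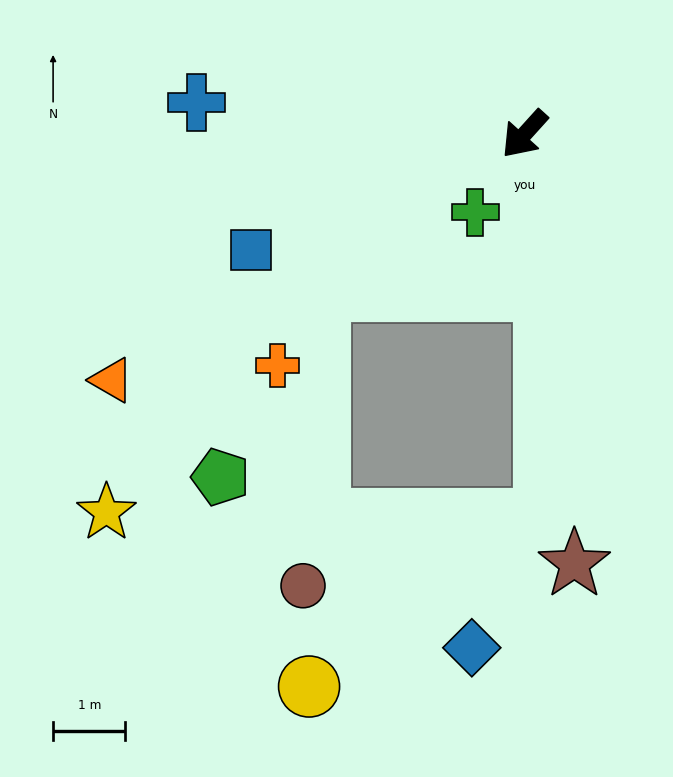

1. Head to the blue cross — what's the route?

turn right 53°, forward 4.6 m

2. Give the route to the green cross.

turn left 10°, forward 1.3 m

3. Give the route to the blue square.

turn right 25°, forward 4.1 m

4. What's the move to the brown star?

turn left 49°, forward 6.0 m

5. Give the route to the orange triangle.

turn right 17°, forward 6.6 m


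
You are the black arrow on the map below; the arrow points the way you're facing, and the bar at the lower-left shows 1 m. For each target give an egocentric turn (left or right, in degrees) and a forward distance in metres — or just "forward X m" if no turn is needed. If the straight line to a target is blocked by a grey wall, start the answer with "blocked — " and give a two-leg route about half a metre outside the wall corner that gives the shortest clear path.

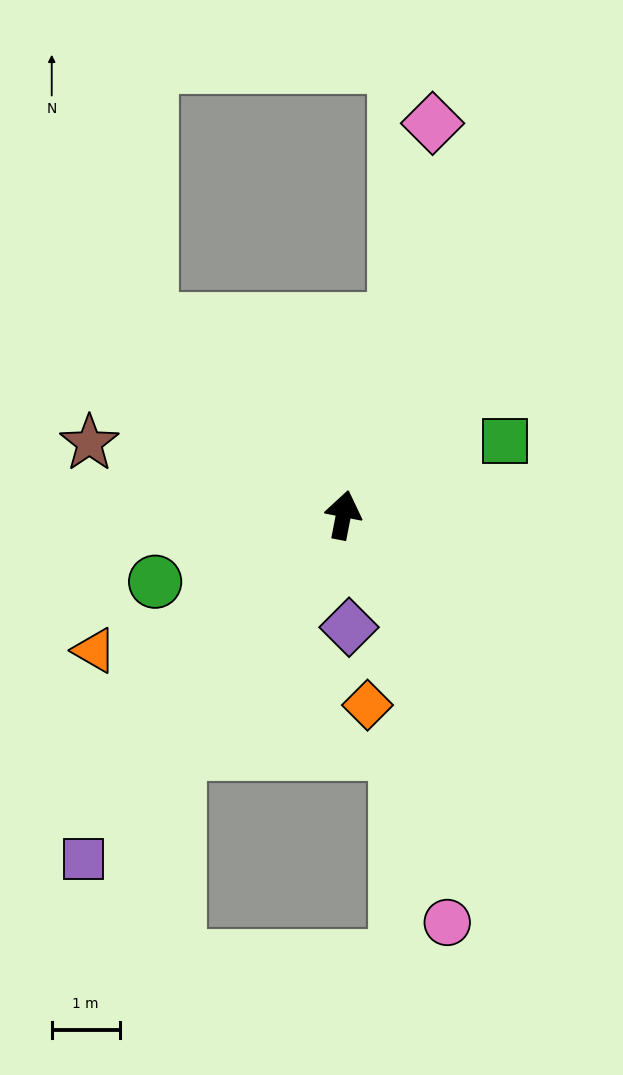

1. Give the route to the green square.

turn right 54°, forward 2.6 m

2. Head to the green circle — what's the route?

turn left 120°, forward 2.9 m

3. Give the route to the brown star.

turn left 85°, forward 3.9 m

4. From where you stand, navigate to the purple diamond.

turn right 166°, forward 1.7 m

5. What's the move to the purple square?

turn left 154°, forward 6.4 m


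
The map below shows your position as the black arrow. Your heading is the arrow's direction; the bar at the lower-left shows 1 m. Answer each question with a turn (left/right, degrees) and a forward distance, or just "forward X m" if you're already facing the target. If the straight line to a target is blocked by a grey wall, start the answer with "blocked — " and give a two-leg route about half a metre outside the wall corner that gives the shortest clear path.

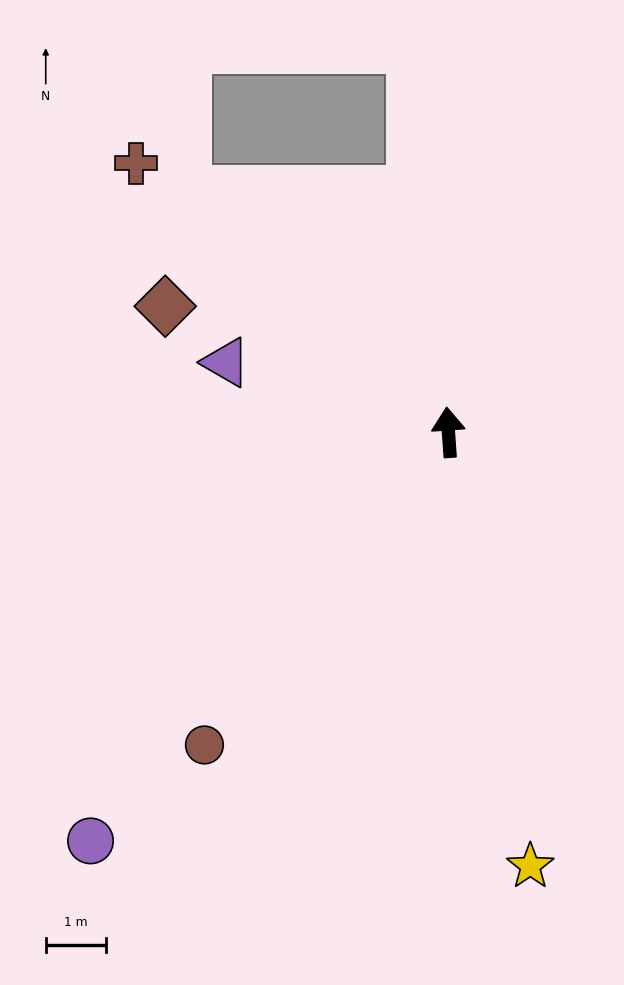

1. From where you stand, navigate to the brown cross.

turn left 45°, forward 6.9 m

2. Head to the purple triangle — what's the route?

turn left 69°, forward 3.9 m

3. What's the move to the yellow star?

turn right 173°, forward 7.4 m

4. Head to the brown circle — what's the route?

turn left 138°, forward 6.6 m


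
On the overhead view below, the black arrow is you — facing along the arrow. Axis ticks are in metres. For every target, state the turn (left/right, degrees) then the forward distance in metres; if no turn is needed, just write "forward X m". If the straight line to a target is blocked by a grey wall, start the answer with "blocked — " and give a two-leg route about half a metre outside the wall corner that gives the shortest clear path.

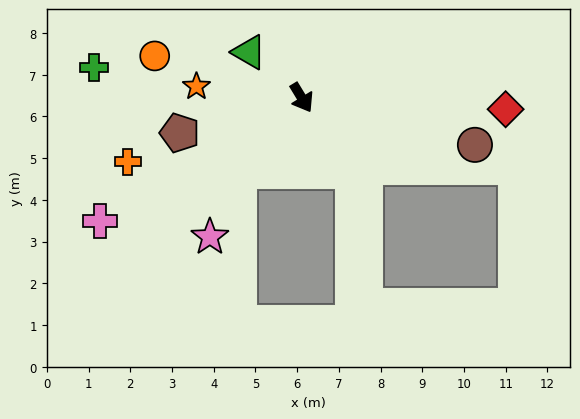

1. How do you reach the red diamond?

turn left 55°, forward 4.9 m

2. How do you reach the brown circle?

turn left 44°, forward 4.3 m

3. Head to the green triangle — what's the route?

turn right 162°, forward 1.7 m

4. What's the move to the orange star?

turn right 127°, forward 2.5 m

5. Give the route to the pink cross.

turn right 90°, forward 5.7 m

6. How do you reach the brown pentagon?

turn right 105°, forward 3.0 m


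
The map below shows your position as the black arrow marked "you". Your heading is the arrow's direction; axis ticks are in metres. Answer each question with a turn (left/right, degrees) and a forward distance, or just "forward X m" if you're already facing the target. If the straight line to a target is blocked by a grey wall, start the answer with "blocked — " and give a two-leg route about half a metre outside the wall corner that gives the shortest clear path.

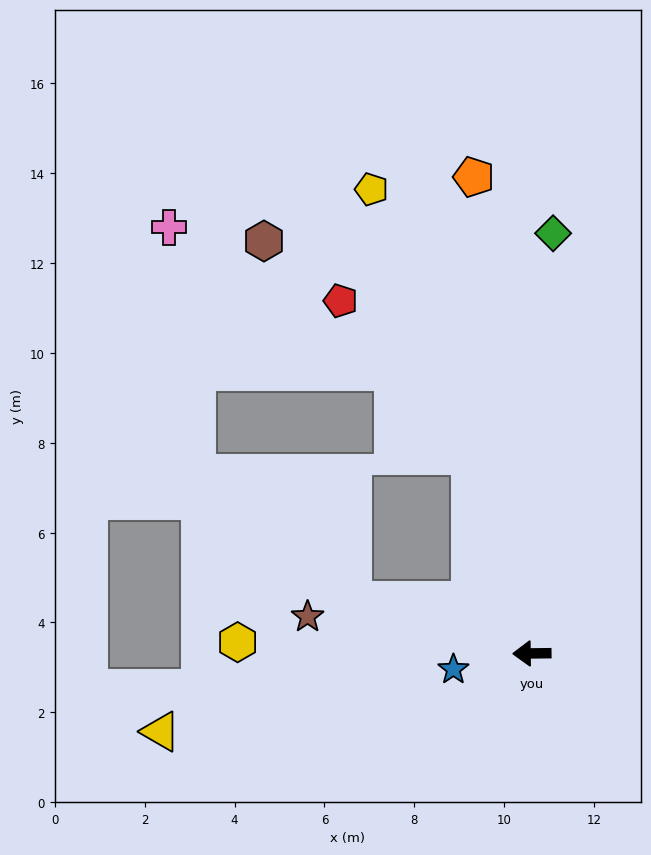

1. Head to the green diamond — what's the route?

turn right 94°, forward 9.4 m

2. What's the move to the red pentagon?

blocked — turn right 74°, forward 4.6 m, then turn left 23°, forward 4.5 m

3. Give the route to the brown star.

turn right 10°, forward 5.1 m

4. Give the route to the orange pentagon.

turn right 84°, forward 10.7 m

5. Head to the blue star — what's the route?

turn left 11°, forward 1.8 m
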